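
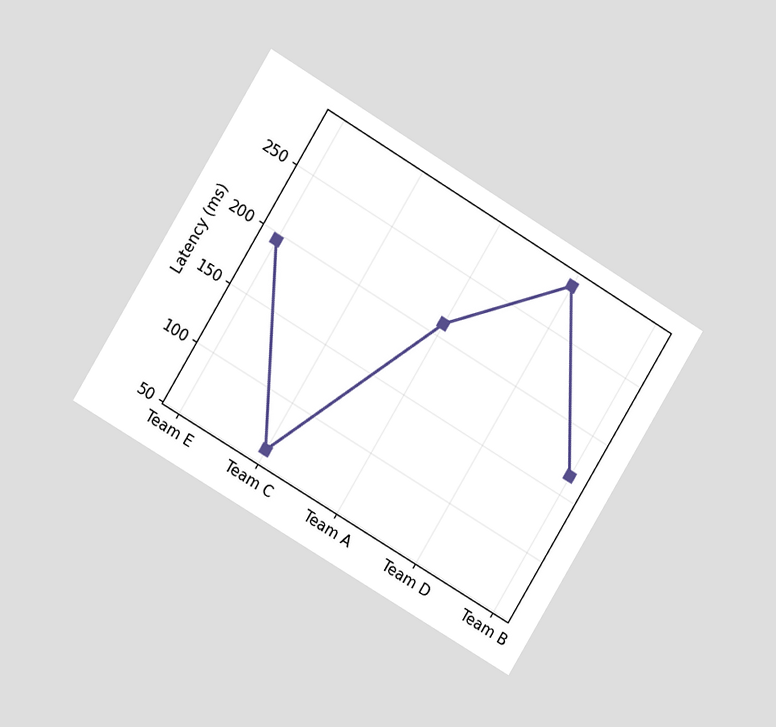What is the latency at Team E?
195ms

The chart is tilted about 31° clockwise and viewed at a slight angle. At Team E, the line is at 195ms.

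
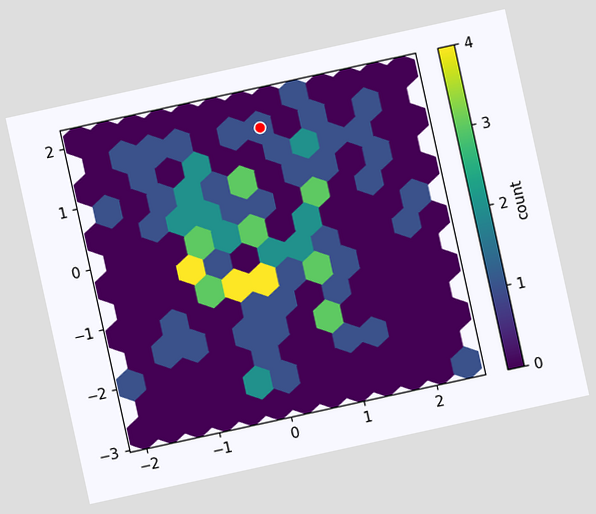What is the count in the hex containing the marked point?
1

The chart is tilted about 12° counter-clockwise. The marked hex reads 1 on the colorbar.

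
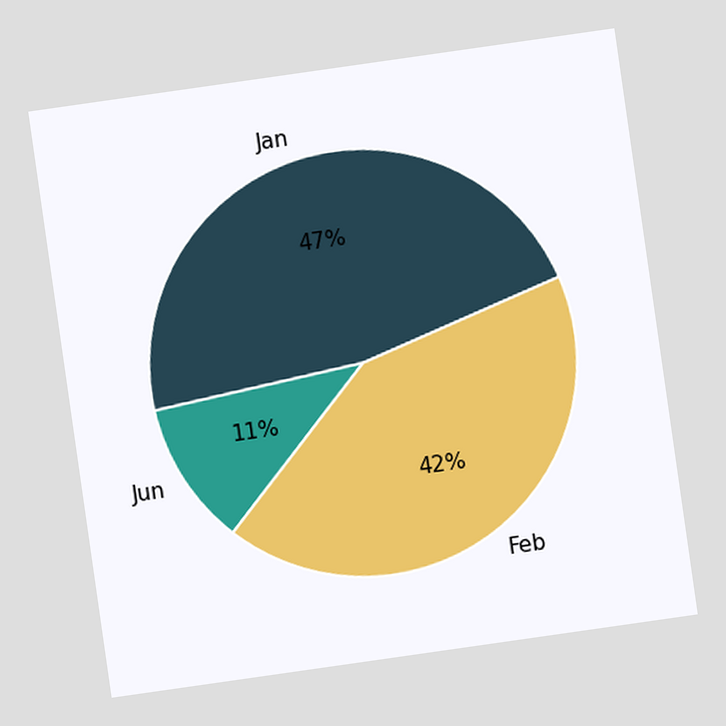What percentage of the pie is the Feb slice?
42%

The chart is tilted about 8° counter-clockwise. The Feb slice takes up 42% of the pie.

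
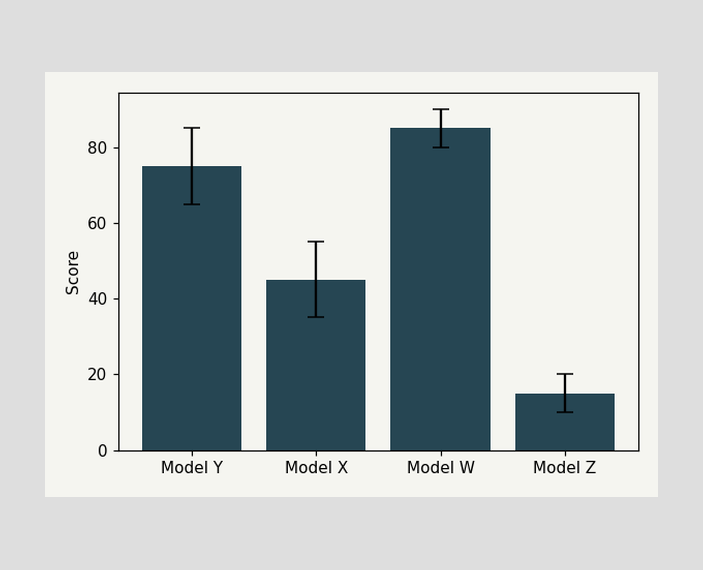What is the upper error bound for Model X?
55

The Model X bar's upper whisker reaches 55.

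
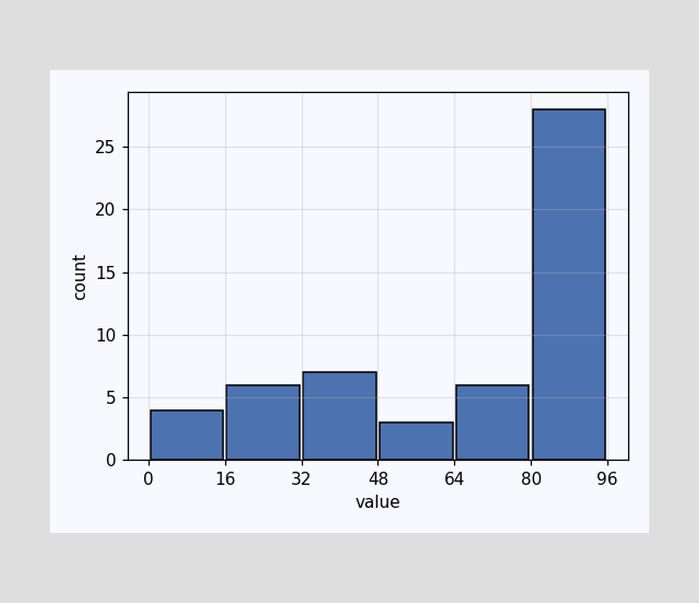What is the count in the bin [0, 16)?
4

The [0, 16) bin has height 4.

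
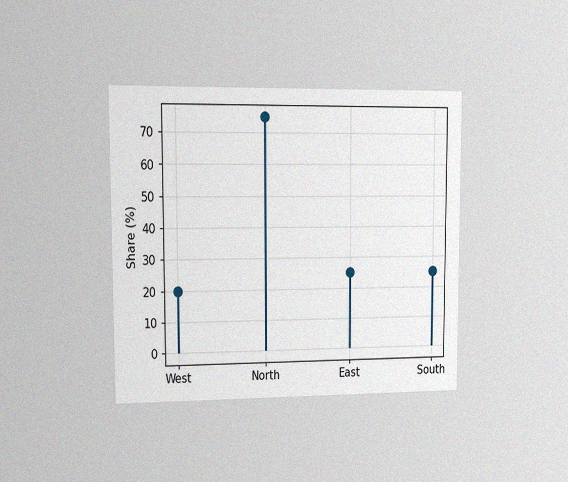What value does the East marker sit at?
25%

The chart is viewed at a slight angle, with some photo noise. The East marker sits at 25%.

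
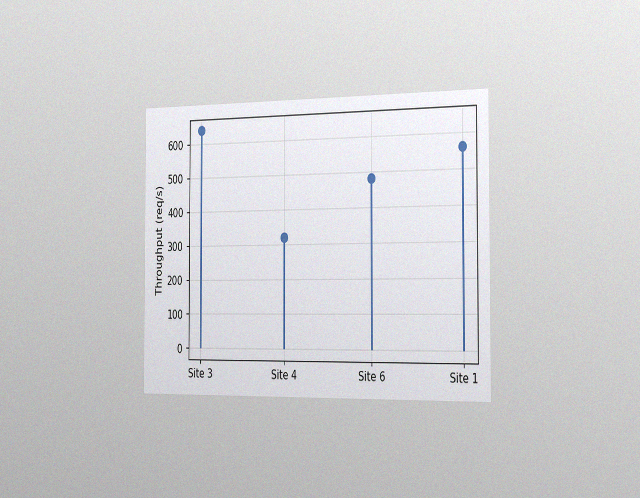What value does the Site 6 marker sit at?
The chart is viewed slightly from the right, with some photo noise. The Site 6 marker sits at 480req/s.

480req/s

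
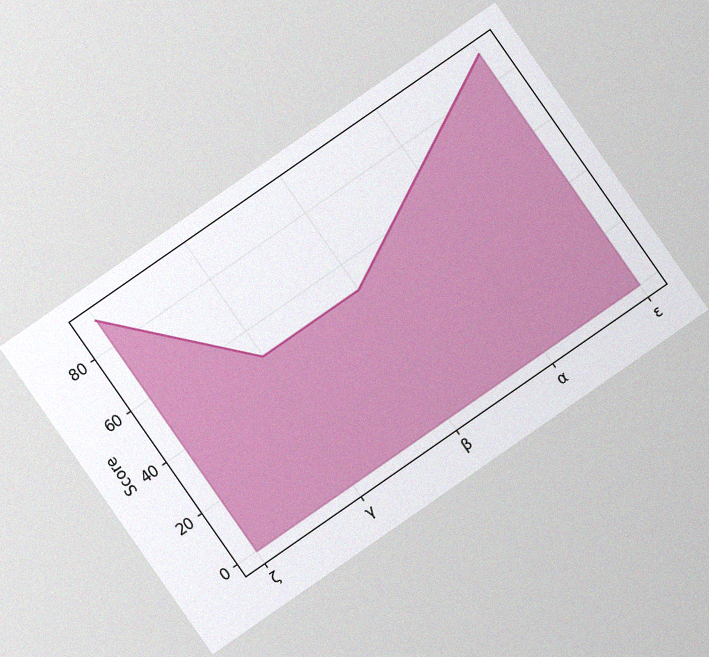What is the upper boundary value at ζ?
90

The chart is tilted about 35° counter-clockwise, with some photo noise. At ζ the upper boundary is at 90.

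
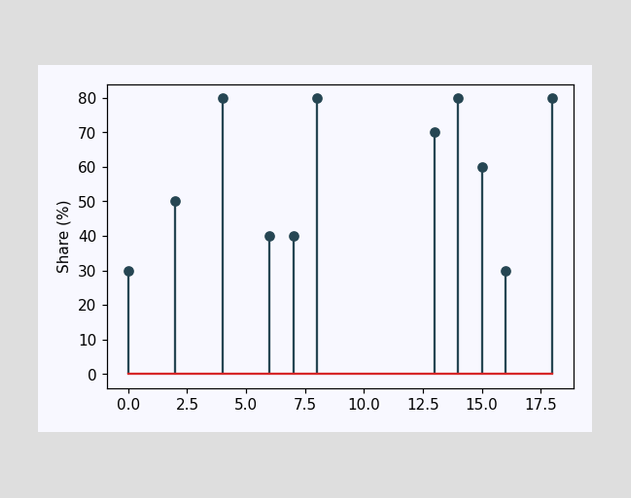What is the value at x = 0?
The stem at x=0 reaches 30%.

30%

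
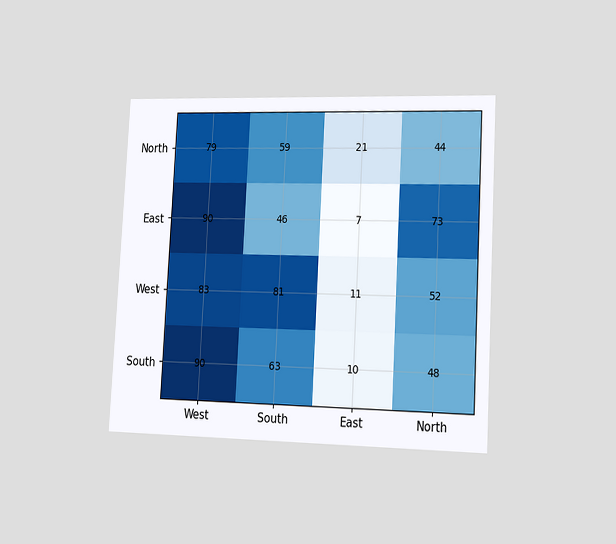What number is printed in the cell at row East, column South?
46

The chart is tilted about 3° clockwise and viewed slightly from the right. The (East, South) cell reads 46.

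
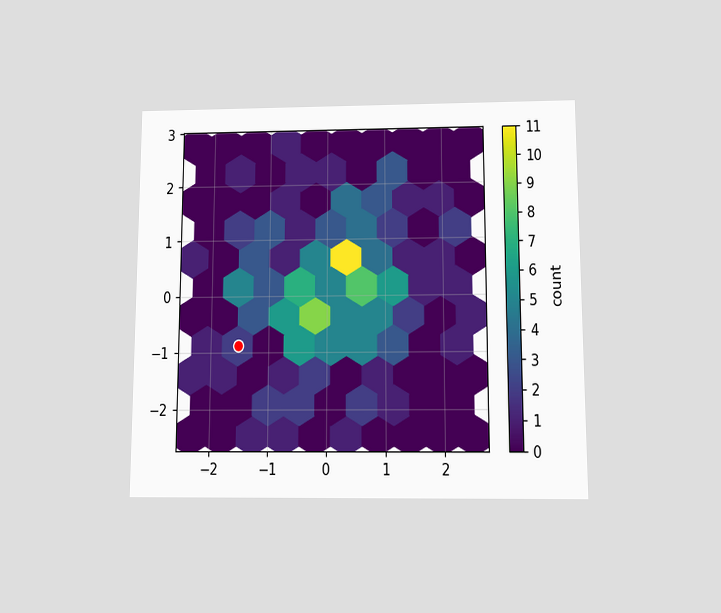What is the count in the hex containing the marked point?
2

The chart is viewed slightly from below. The marked hex reads 2 on the colorbar.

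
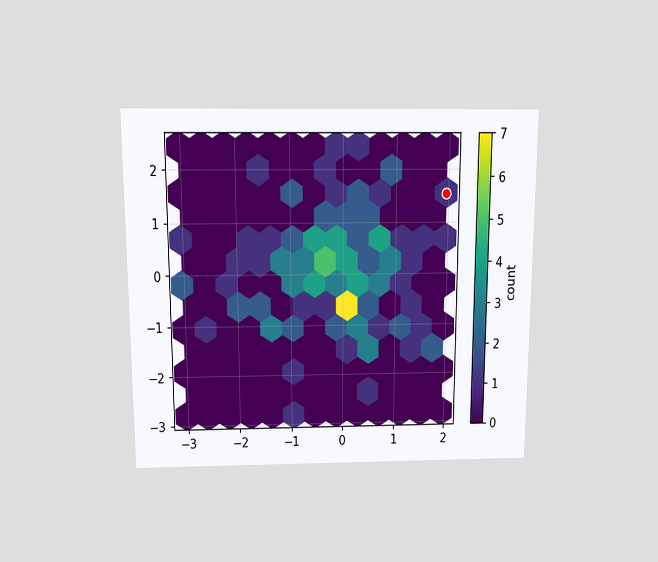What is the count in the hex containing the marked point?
1

The chart is viewed slightly from above. The marked hex reads 1 on the colorbar.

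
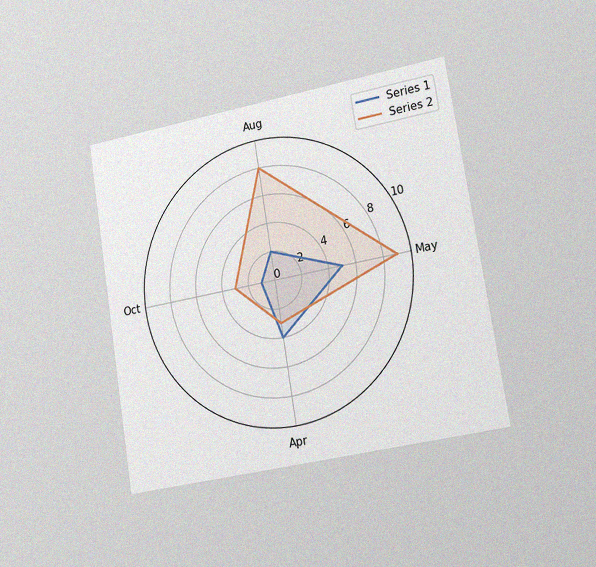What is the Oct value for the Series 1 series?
1

The chart is tilted about 9° counter-clockwise and viewed slightly from the right, with some photo noise. On the Oct axis, Series 1 reaches 1.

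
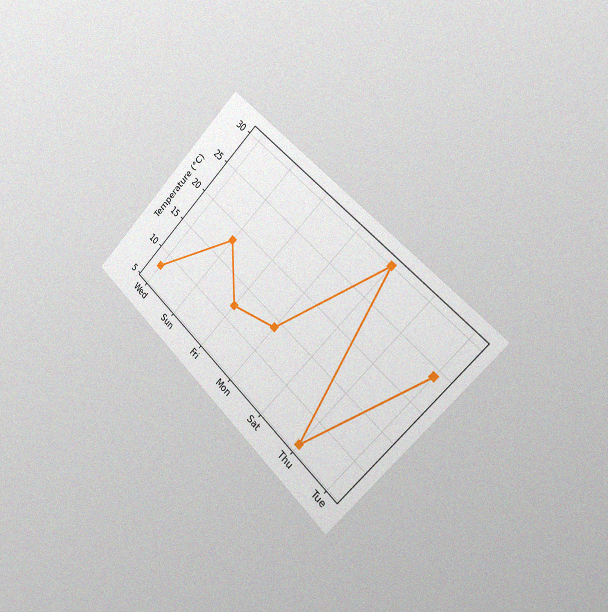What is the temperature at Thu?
The chart is tilted about 45° clockwise and viewed slightly from the right, with some photo noise. At Thu, the line is at 6°C.

6°C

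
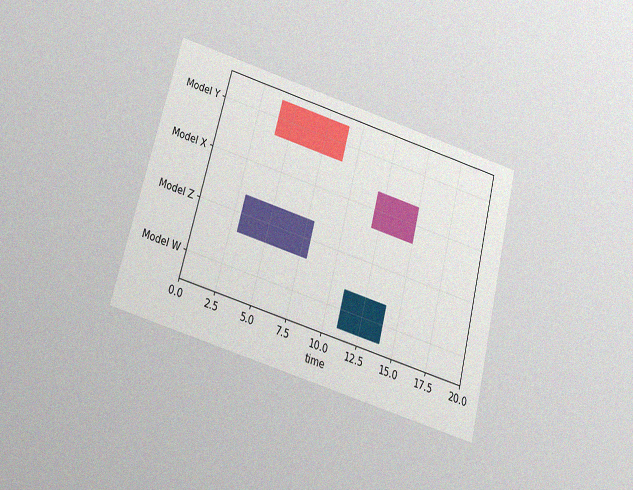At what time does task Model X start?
The chart is tilted about 15° clockwise and viewed slightly from below, with some photo noise. The Model X bar begins at t=12.

12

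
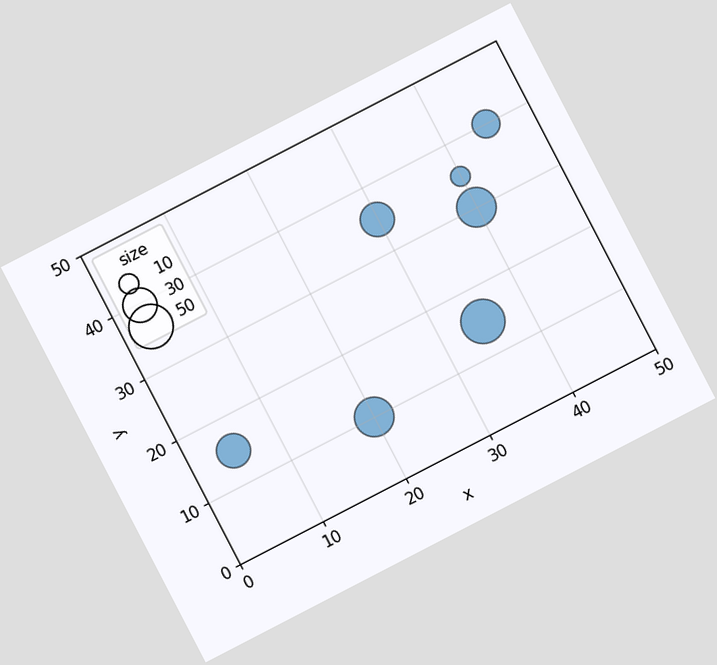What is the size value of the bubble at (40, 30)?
The chart is tilted about 27° counter-clockwise. Matching the bubble at (40, 30) against the size legend gives 40.

40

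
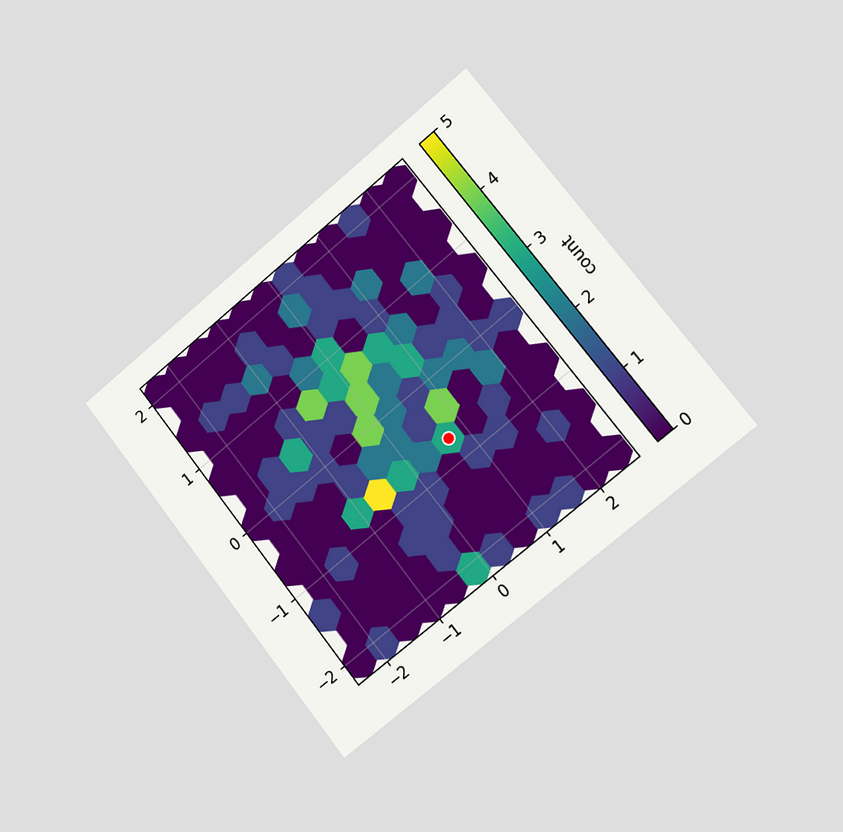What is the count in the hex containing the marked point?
3

The chart is tilted about 39° counter-clockwise and viewed slightly from the right. The marked hex reads 3 on the colorbar.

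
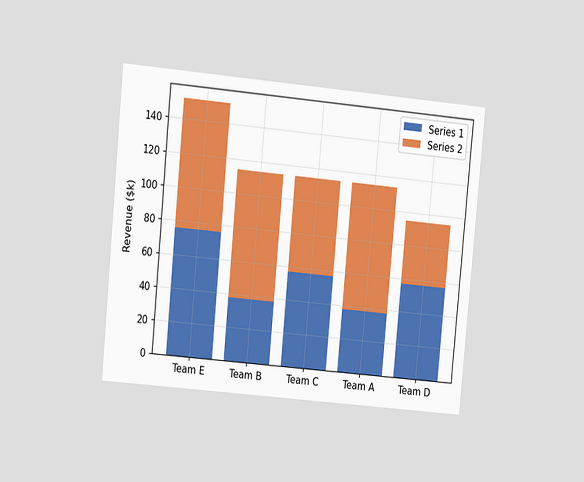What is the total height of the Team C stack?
$114k

The chart is tilted about 5° clockwise and viewed at a slight angle. The Team C stack's top reaches $114k on the y-axis.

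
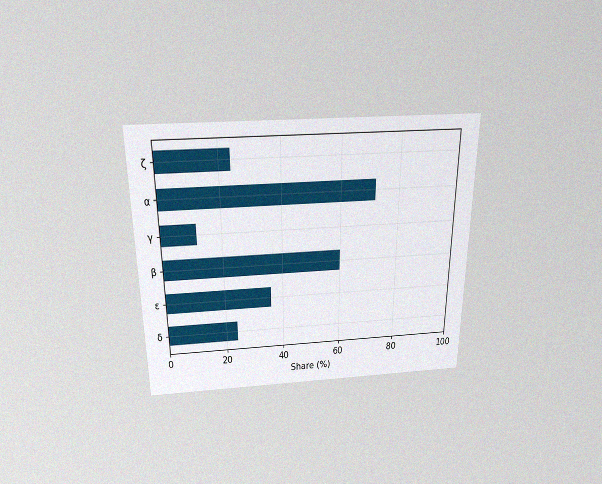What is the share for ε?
The chart is viewed slightly from above, with some photo noise. Reading along the chart's x-axis, the ε bar reaches 36%.

36%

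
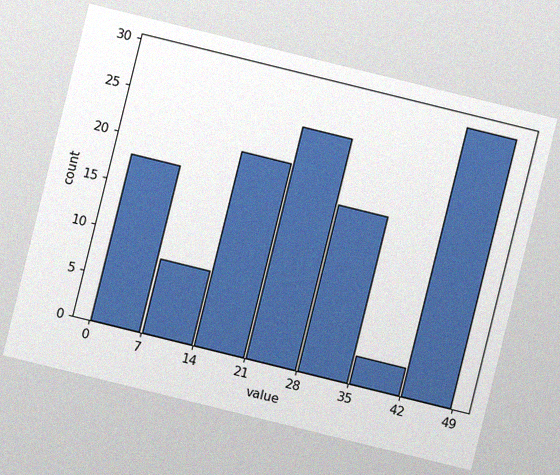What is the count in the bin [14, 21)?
21

The chart is tilted about 14° clockwise, with some photo noise. The [14, 21) bin has height 21.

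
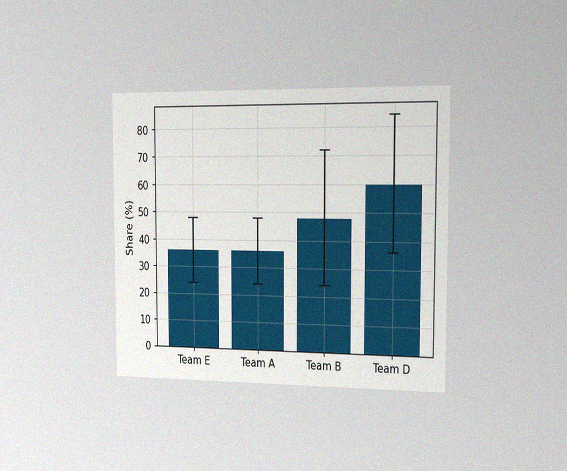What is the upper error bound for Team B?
The chart is viewed slightly from the right, with some photo noise. The Team B bar's upper whisker reaches 72%.

72%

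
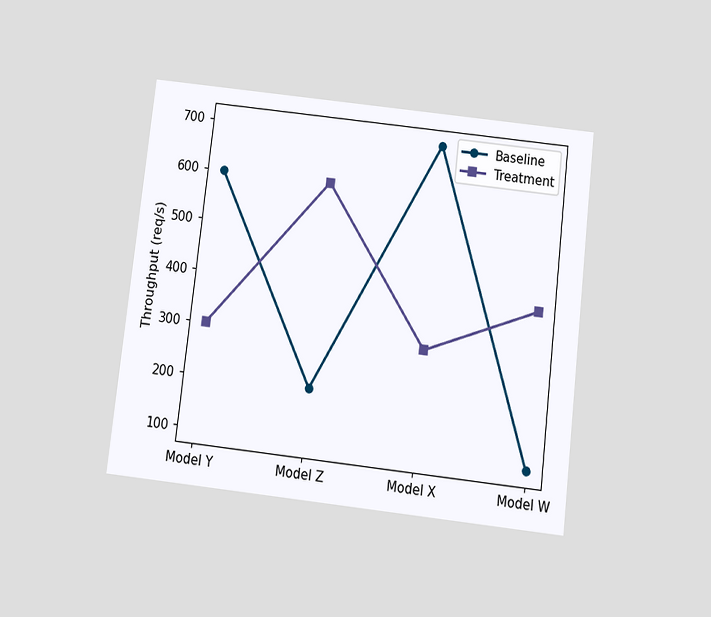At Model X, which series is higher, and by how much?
Baseline, by 400req/s

The chart is tilted about 7° clockwise and viewed slightly from below. At Model X, Baseline sits above the other line by 400req/s.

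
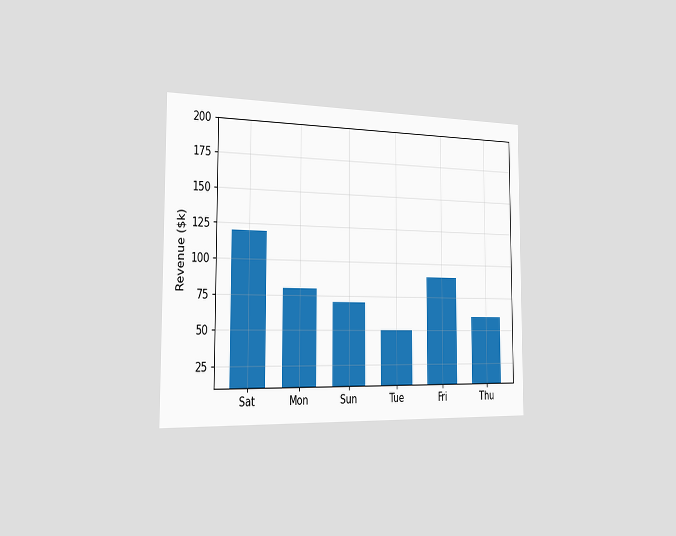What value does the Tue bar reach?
The chart is viewed slightly from the left. Reading along the chart's y-axis, the Tue bar reaches $50k.

$50k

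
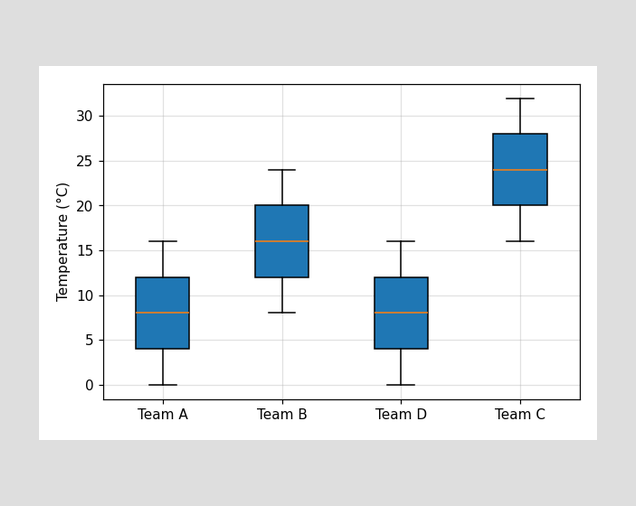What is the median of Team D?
8°C

The median line in the Team D box sits at 8°C.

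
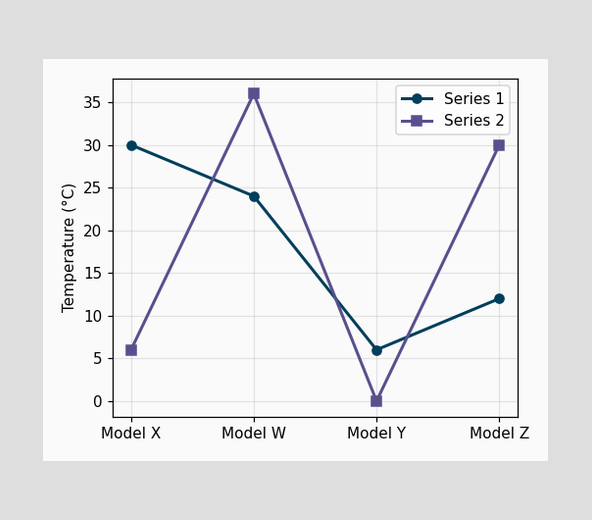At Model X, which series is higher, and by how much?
Series 1, by 24°C

At Model X, Series 1 sits above the other line by 24°C.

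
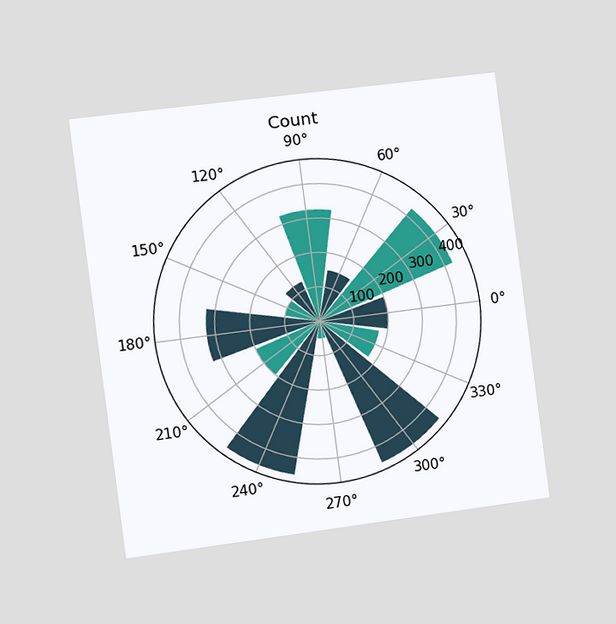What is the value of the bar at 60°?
150

The chart is tilted about 7° counter-clockwise and viewed slightly from the left. The bar at 60° reaches 150 on the radial axis.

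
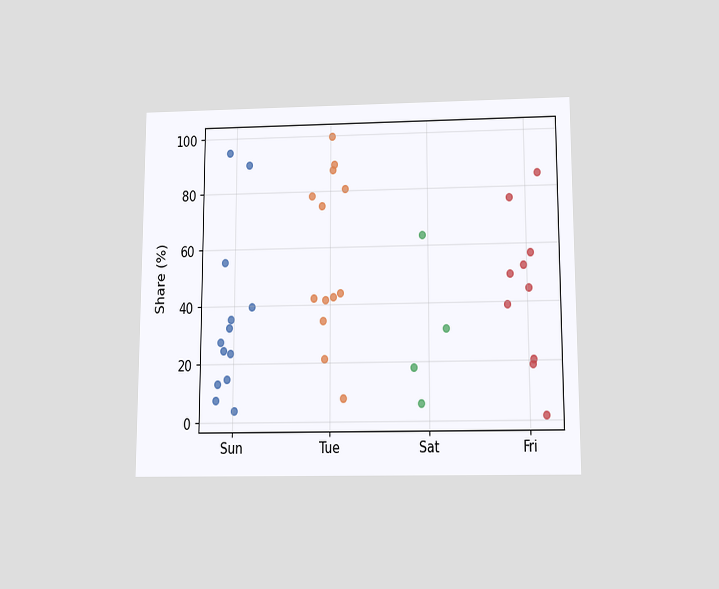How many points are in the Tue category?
13

The chart is viewed slightly from below. Counting the markers in the Tue column gives 13.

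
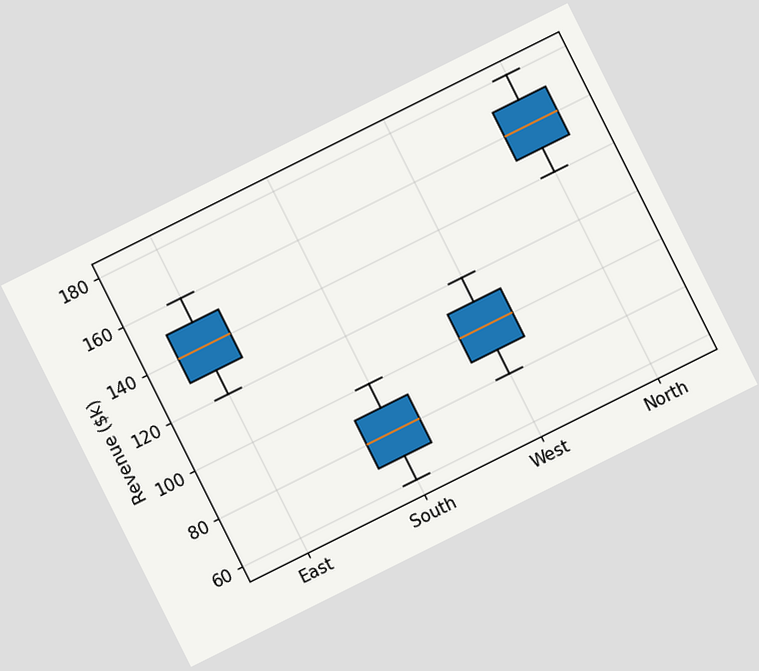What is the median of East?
$140k

The chart is tilted about 26° counter-clockwise. The median line in the East box sits at $140k.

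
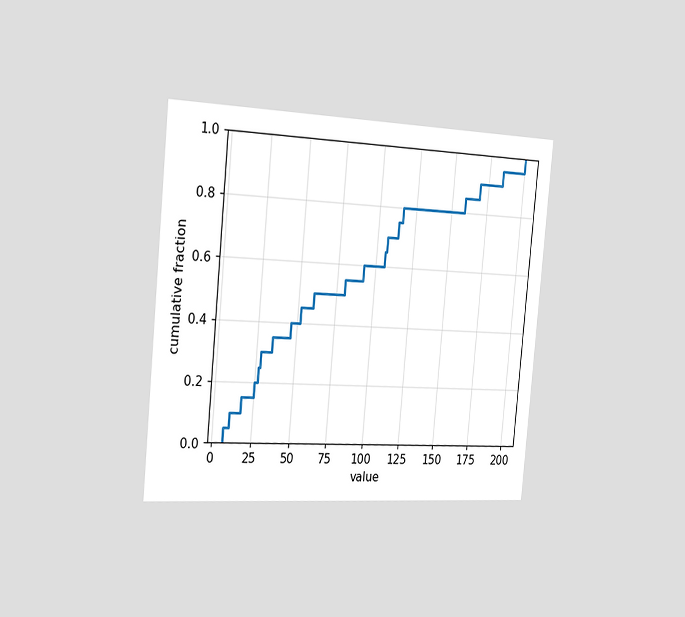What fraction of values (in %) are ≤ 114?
75%

The chart is tilted about 5° clockwise and viewed slightly from the left. At x=114 the ECDF step is at 75%.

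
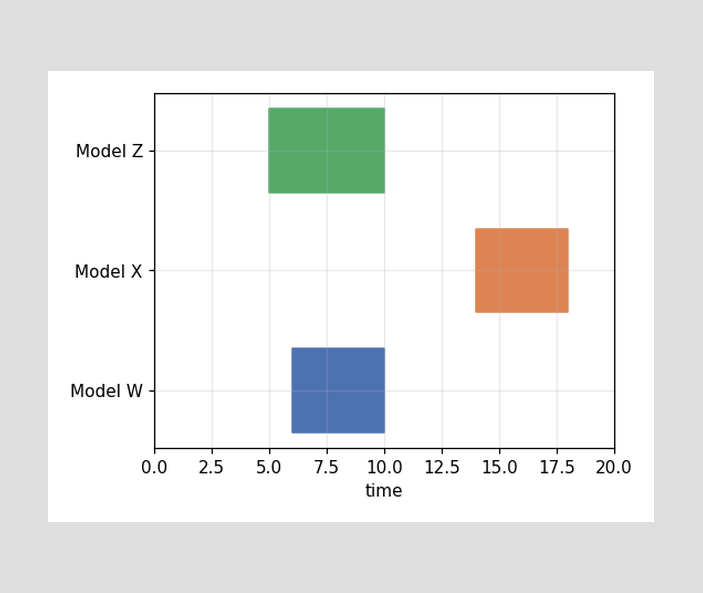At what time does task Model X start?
The Model X bar begins at t=14.

14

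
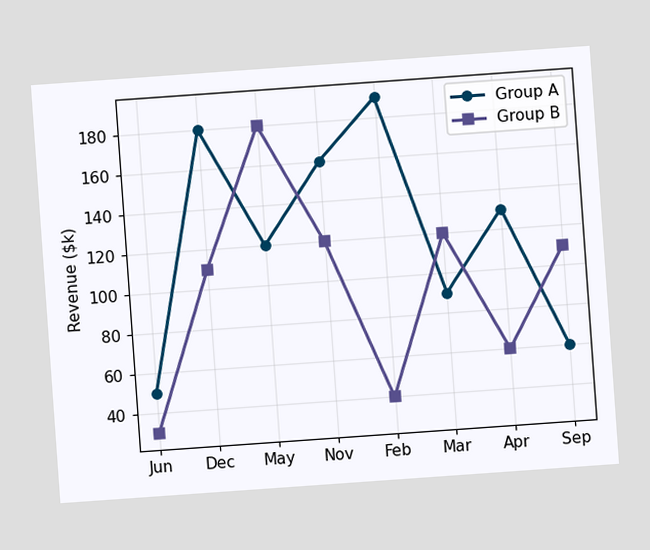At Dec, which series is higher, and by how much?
The chart is tilted about 4° counter-clockwise. At Dec, Group A sits above the other line by $70k.

Group A, by $70k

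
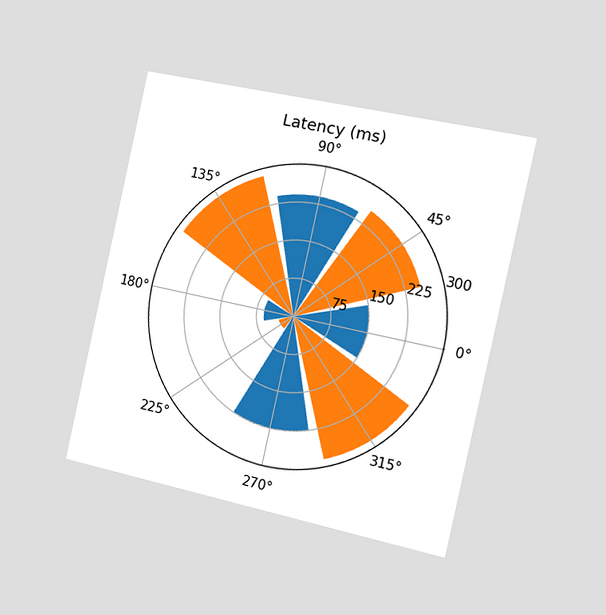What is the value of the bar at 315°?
The chart is tilted about 12° clockwise and viewed slightly from the right. The bar at 315° reaches 285ms on the radial axis.

285ms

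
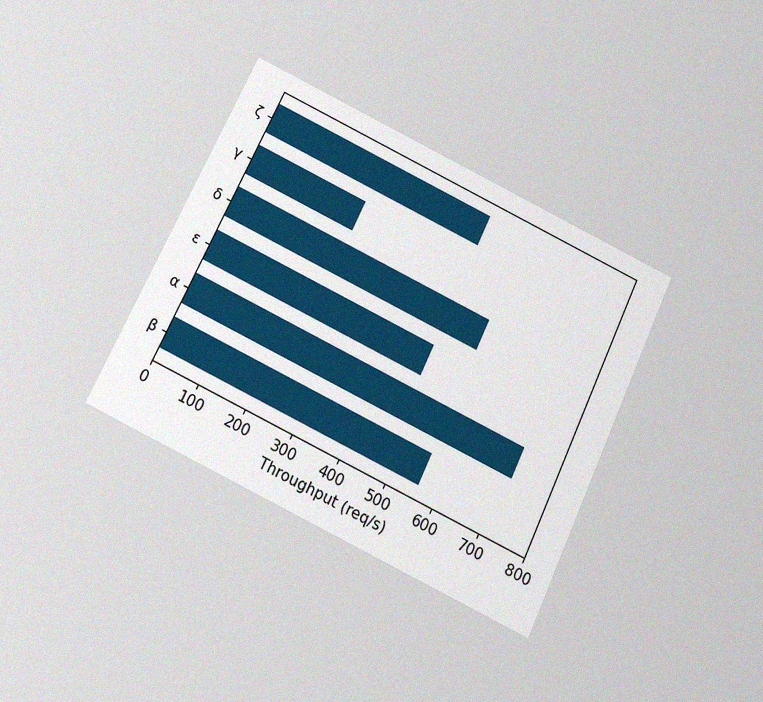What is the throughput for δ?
The chart is tilted about 25° clockwise and viewed slightly from below, with some photo noise. Reading along the chart's x-axis, the δ bar reaches 560req/s.

560req/s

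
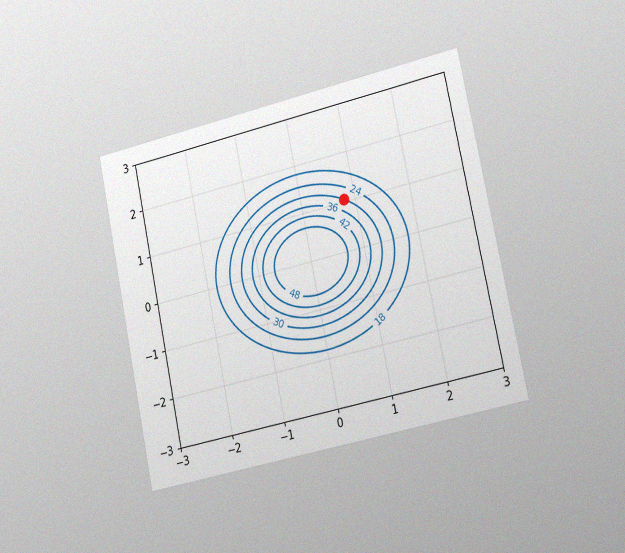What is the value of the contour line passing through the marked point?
30

The chart is tilted about 12° counter-clockwise and viewed slightly from the right, with some photo noise. The marked point sits on the contour labelled 30.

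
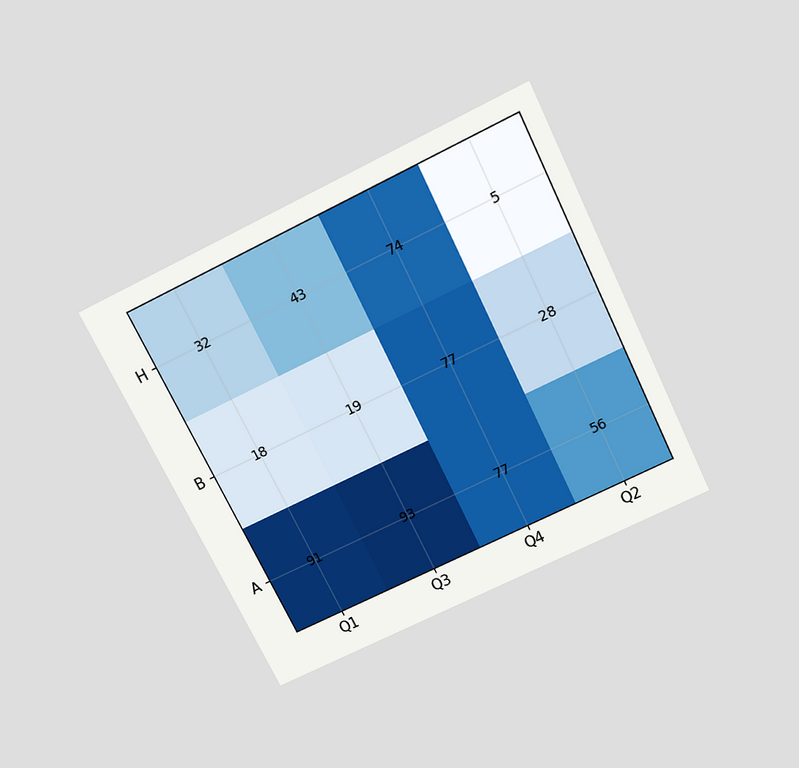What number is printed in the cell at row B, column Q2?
The chart is tilted about 26° counter-clockwise and viewed slightly from above. The (B, Q2) cell reads 28.

28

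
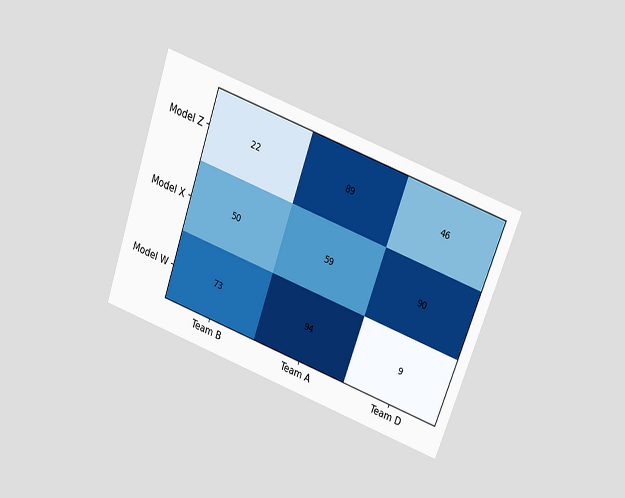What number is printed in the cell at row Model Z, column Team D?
The chart is tilted about 20° clockwise and viewed at a slight angle. The (Model Z, Team D) cell reads 46.

46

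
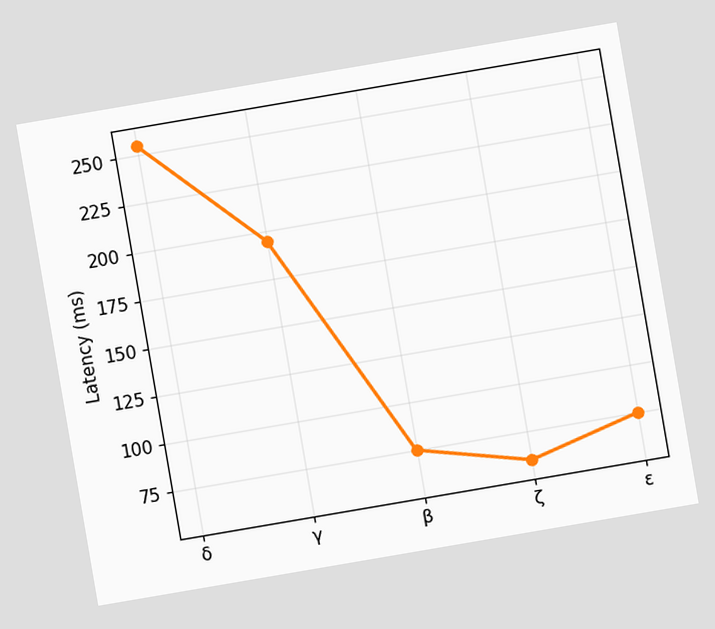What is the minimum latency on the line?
The chart is tilted about 10° counter-clockwise. The lowest point is at ζ, and reading across to the y-axis gives 60ms.

60ms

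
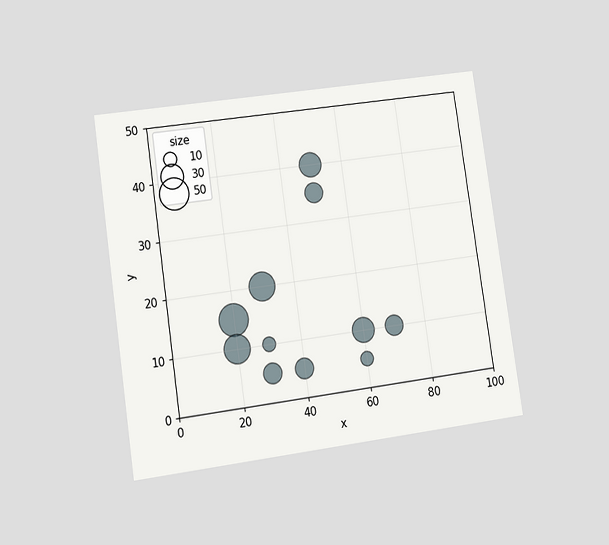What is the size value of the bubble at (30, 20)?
The chart is tilted about 8° counter-clockwise and viewed at a slight angle. Matching the bubble at (30, 20) against the size legend gives 40.

40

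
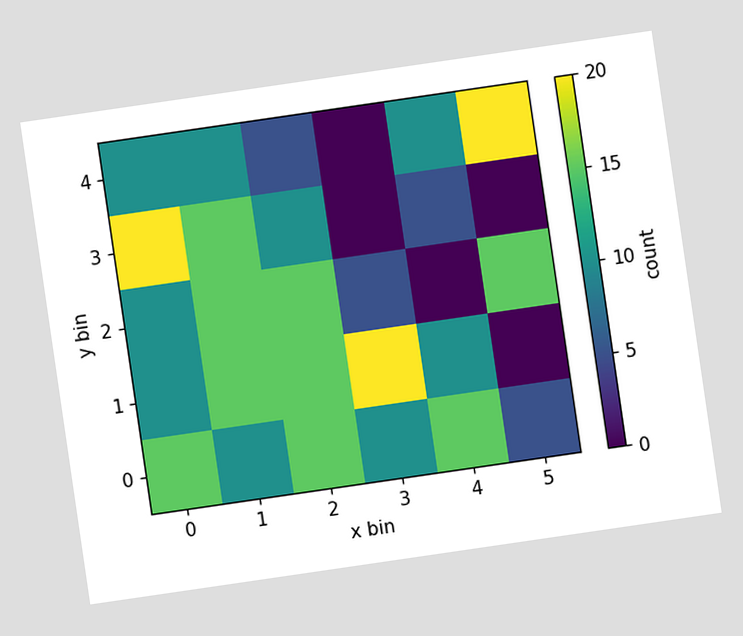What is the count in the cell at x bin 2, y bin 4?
5

The chart is tilted about 8° counter-clockwise. Matching the cell (2, 4) against the colorbar gives 5.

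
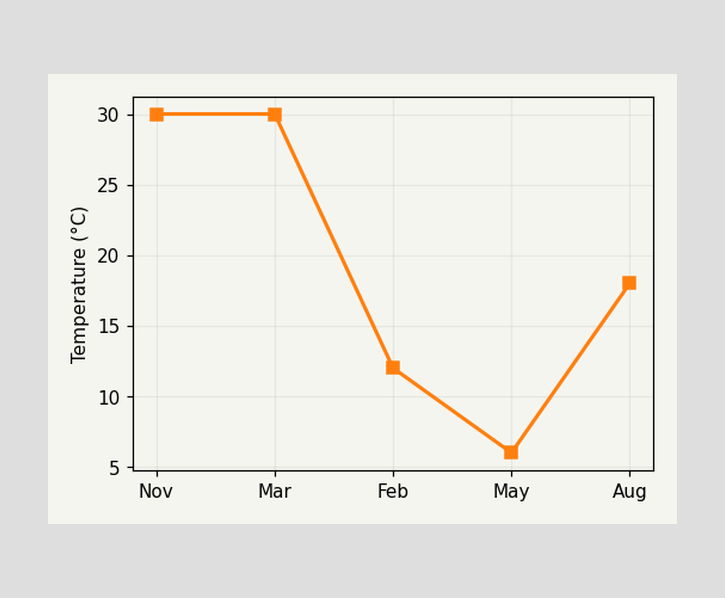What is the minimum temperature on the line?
The lowest point is at May, and reading across to the y-axis gives 6°C.

6°C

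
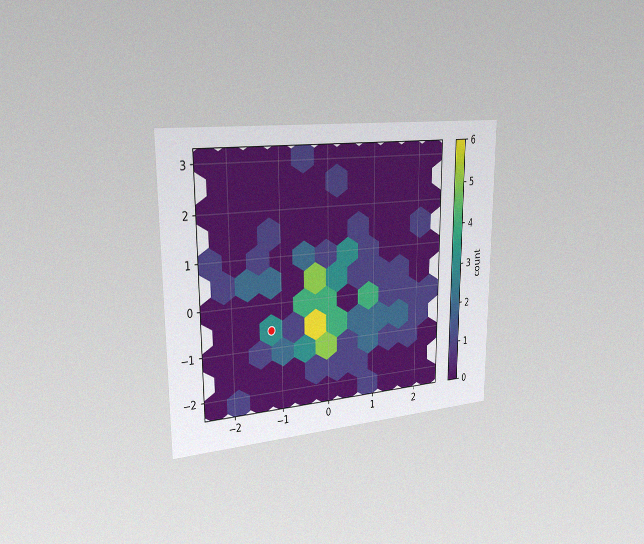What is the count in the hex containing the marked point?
3

The chart is viewed slightly from the left, with some photo noise. The marked hex reads 3 on the colorbar.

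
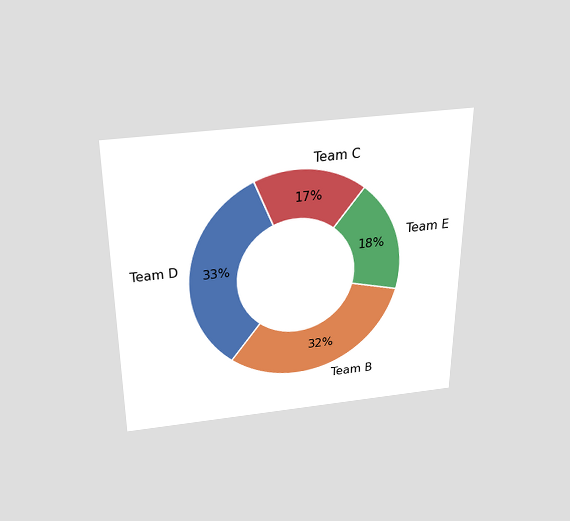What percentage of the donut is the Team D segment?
33%

The chart is viewed slightly from above. The Team D segment takes up 33% of the ring.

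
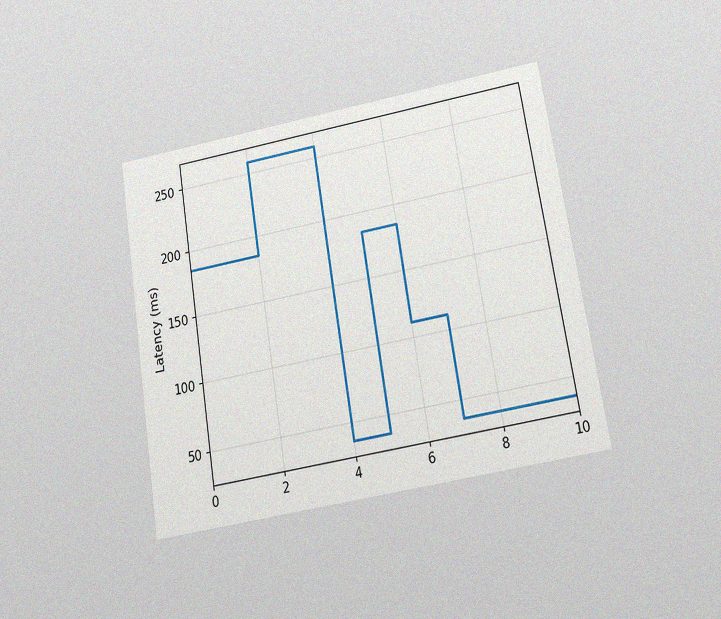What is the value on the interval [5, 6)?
185ms

The chart is tilted about 9° counter-clockwise and viewed slightly from below, with some photo noise. On [5, 6) the step sits at 185ms.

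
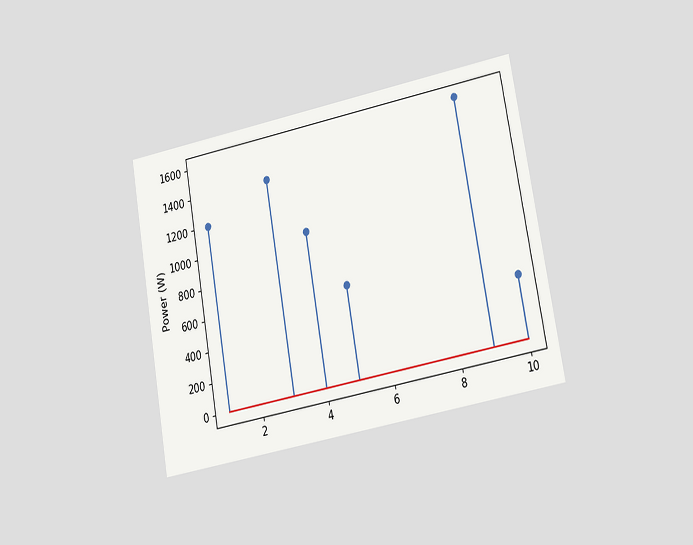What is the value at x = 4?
The chart is tilted about 10° counter-clockwise and viewed at a slight angle. The stem at x=4 reaches 1000W.

1000W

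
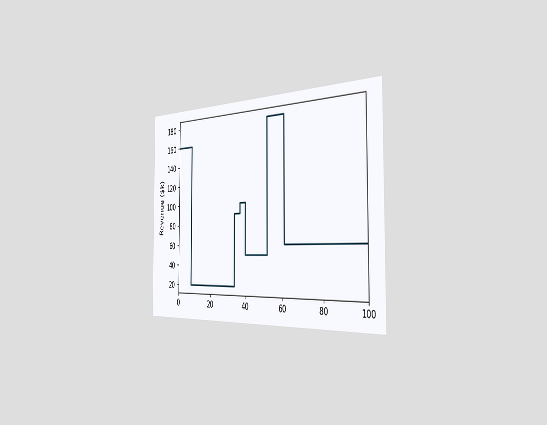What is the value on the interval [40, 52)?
$50k

The chart is viewed slightly from the right. On [40, 52) the step sits at $50k.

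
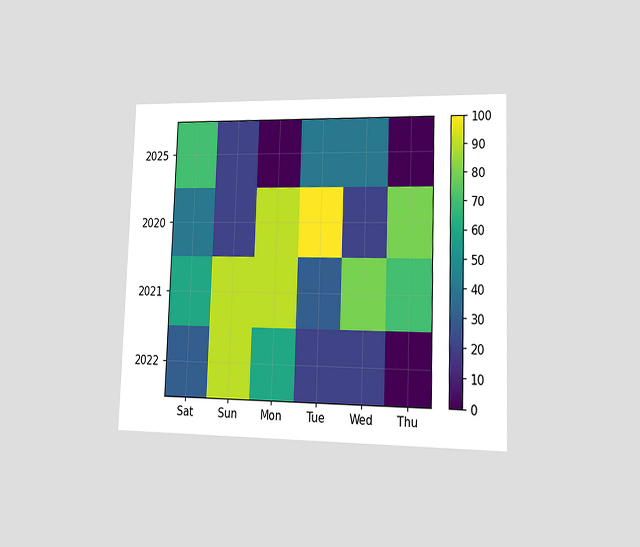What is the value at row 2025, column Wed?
40

The chart is viewed slightly from the right. Matching cell (2025, Wed) against the colorbar gives 40.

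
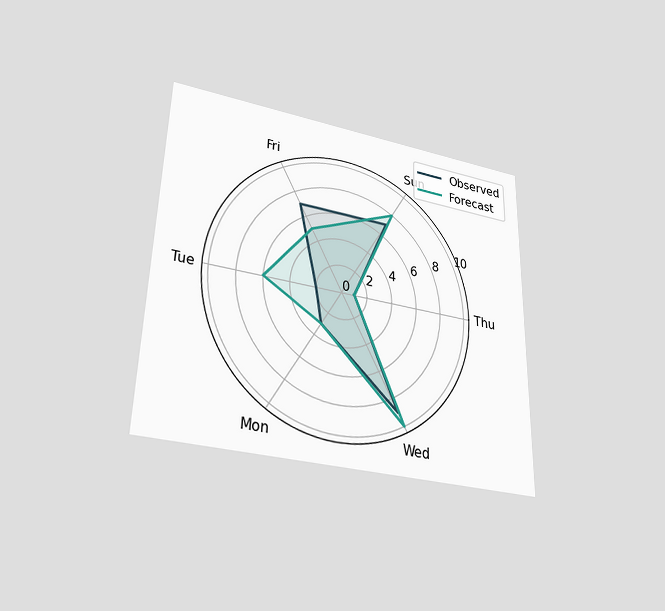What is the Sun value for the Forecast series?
The chart is viewed slightly from below. On the Sun axis, Forecast reaches 8.

8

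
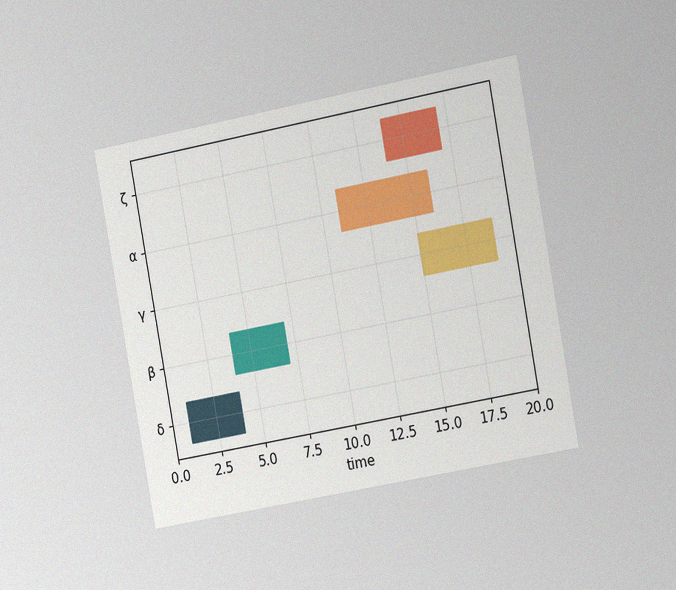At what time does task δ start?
The chart is tilted about 10° counter-clockwise and viewed slightly from the right, with some photo noise. The δ bar begins at t=1.

1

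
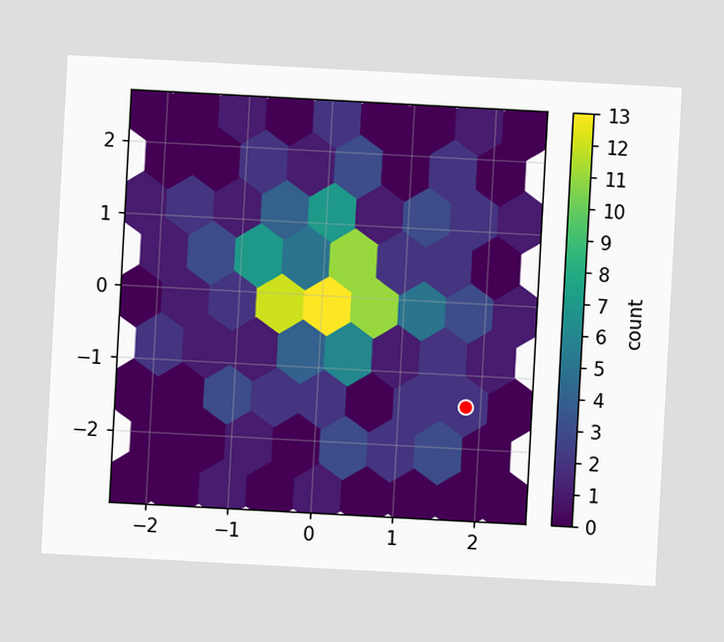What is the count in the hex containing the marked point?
The chart is tilted about 3° clockwise. The marked hex reads 2 on the colorbar.

2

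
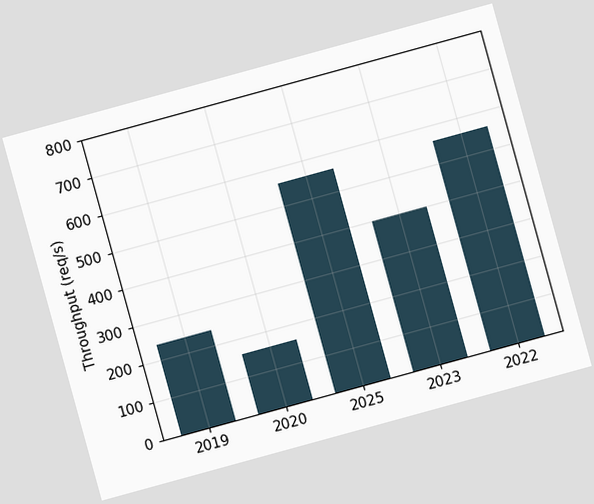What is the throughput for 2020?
160req/s

The chart is tilted about 15° counter-clockwise. Reading along the chart's y-axis, the 2020 bar reaches 160req/s.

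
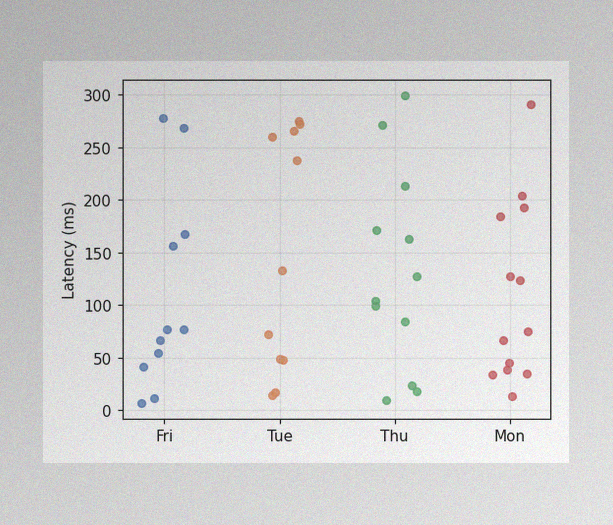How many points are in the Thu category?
The image has some photo noise and uneven lighting. Counting the markers in the Thu column gives 12.

12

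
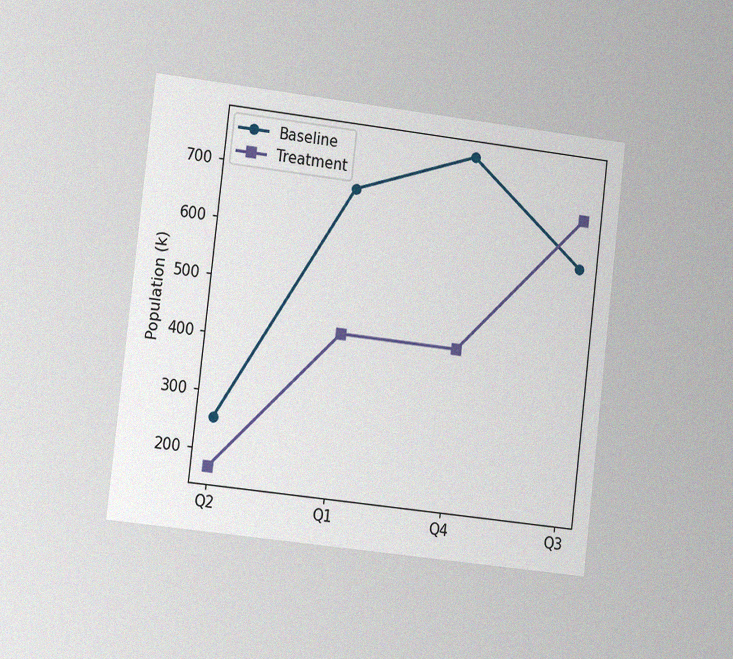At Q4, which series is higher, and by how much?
The chart is tilted about 7° clockwise and viewed slightly from the left, with some photo noise. At Q4, Baseline sits above the other line by 340k.

Baseline, by 340k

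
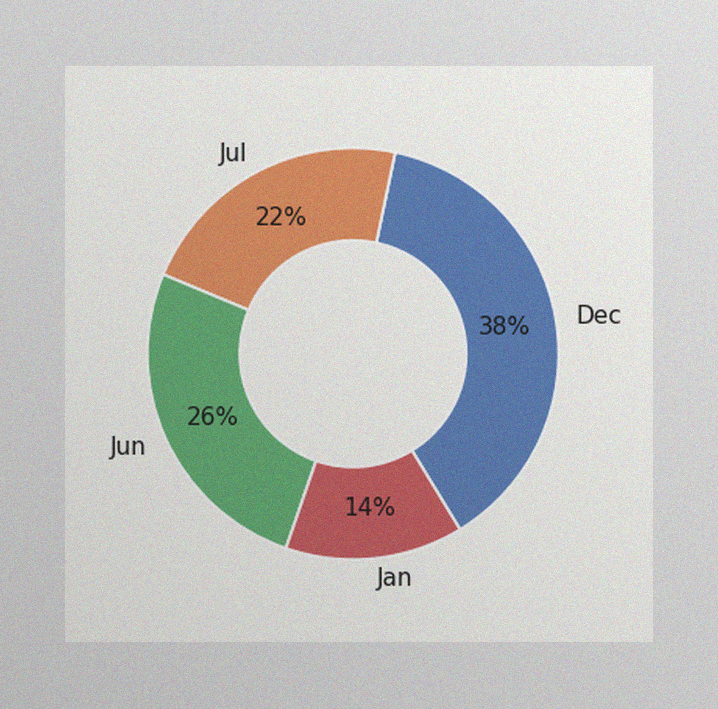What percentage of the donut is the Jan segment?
14%

The image has some photo noise and uneven lighting. The Jan segment takes up 14% of the ring.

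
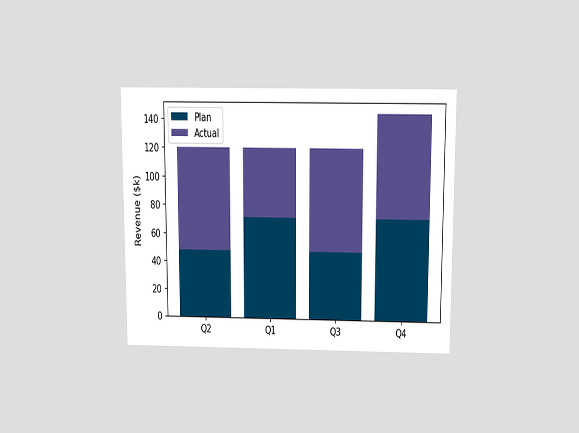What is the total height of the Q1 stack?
$120k

The chart is viewed slightly from above. The Q1 stack's top reaches $120k on the y-axis.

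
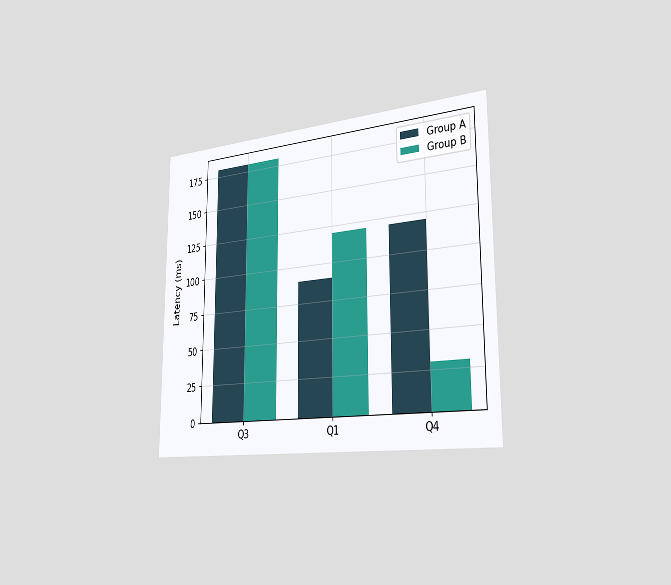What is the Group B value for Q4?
The chart is viewed slightly from the right. The Group B bar at Q4 reaches 30ms on the y-axis.

30ms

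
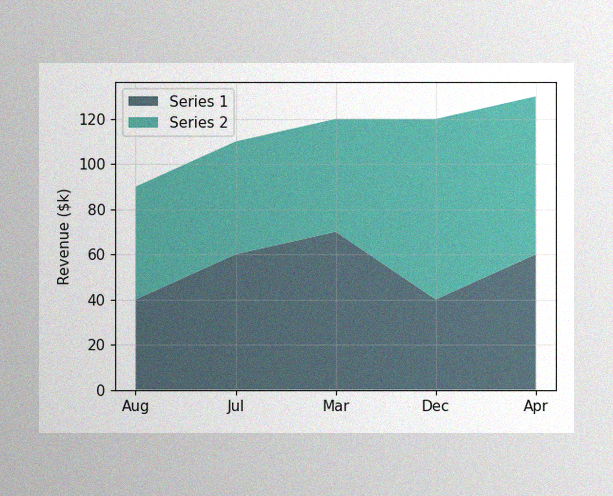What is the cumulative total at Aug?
The image has some photo noise and uneven lighting. The stacked total at Aug reaches $90k.

$90k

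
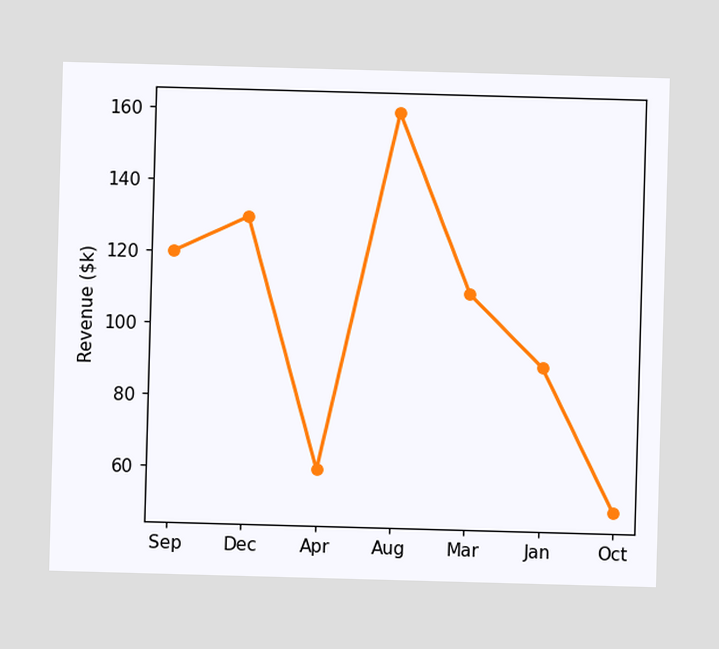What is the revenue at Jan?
$90k

At Jan, the line is at $90k.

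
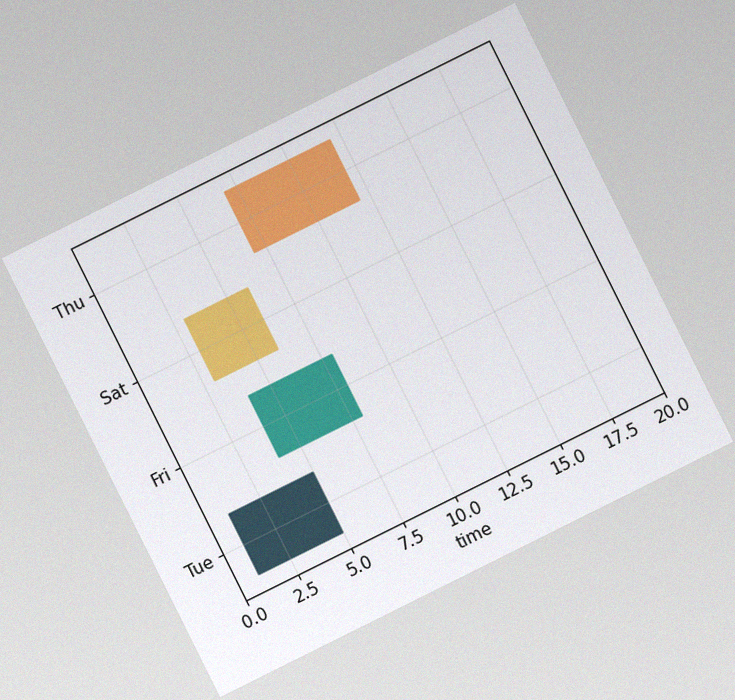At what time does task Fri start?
4

The chart is tilted about 26° counter-clockwise, with some photo noise. The Fri bar begins at t=4.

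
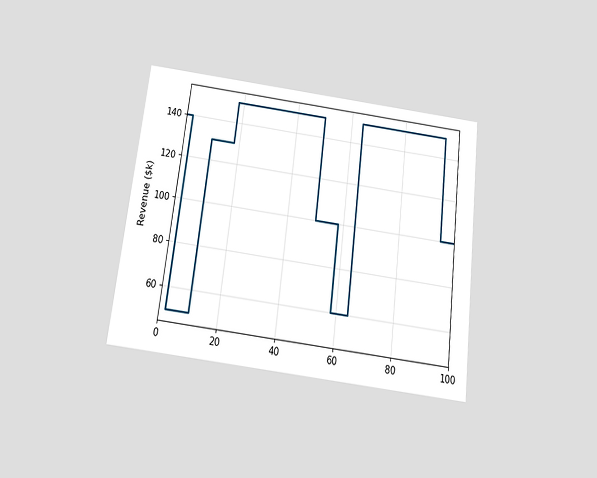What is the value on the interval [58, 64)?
$60k

The chart is tilted about 7° clockwise and viewed slightly from below. On [58, 64) the step sits at $60k.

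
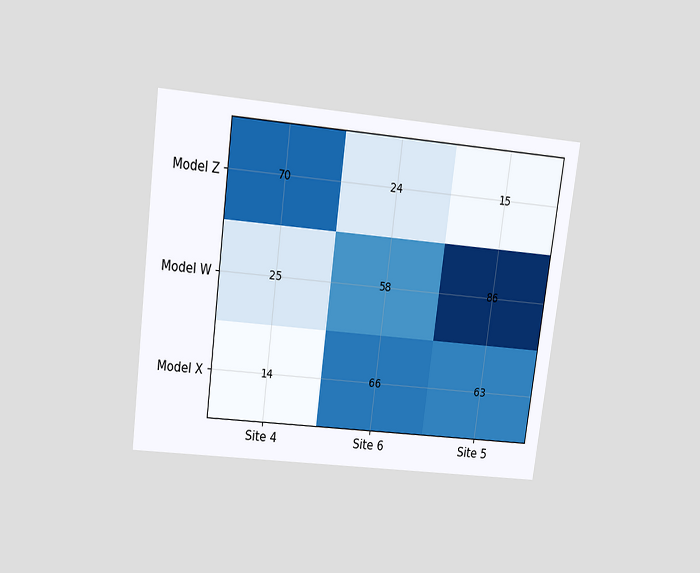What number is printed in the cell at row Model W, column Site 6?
The chart is tilted about 7° clockwise and viewed slightly from above. The (Model W, Site 6) cell reads 58.

58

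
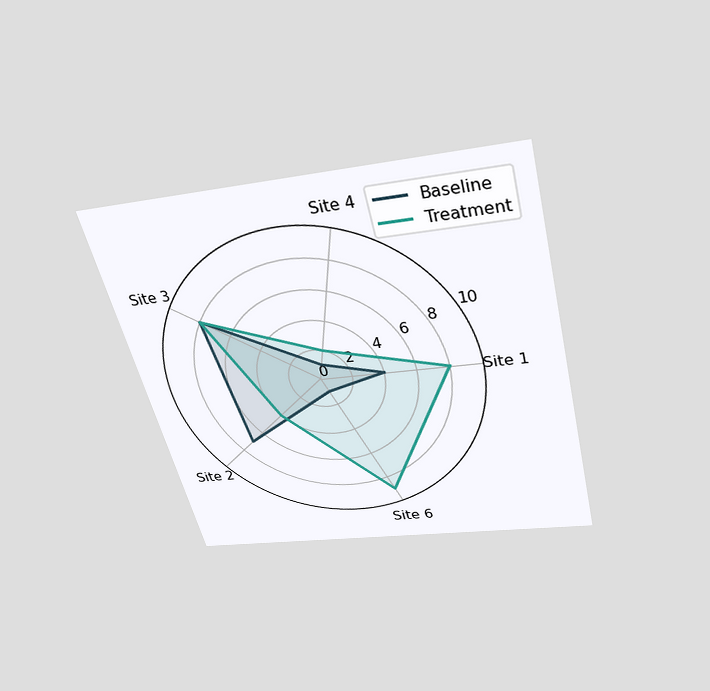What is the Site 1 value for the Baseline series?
The chart is tilted about 14° counter-clockwise and viewed slightly from above. On the Site 1 axis, Baseline reaches 4.

4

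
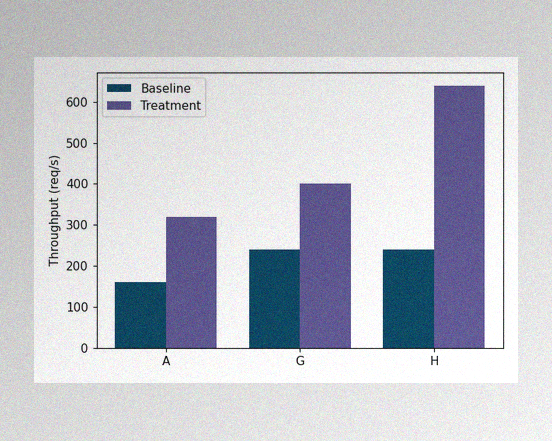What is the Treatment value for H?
640req/s

The image has some photo noise and uneven lighting. The Treatment bar at H reaches 640req/s on the y-axis.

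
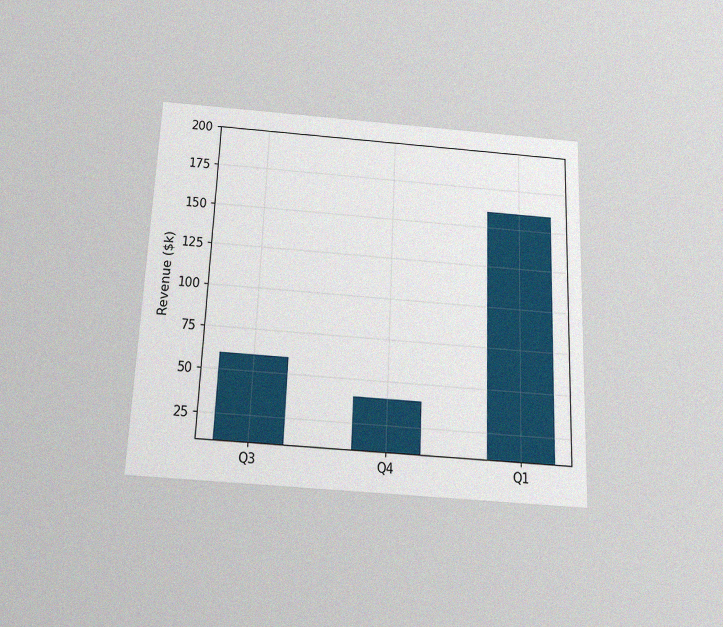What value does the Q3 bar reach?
$60k

The chart is tilted about 2° clockwise and viewed slightly from below, with some photo noise. Reading along the chart's y-axis, the Q3 bar reaches $60k.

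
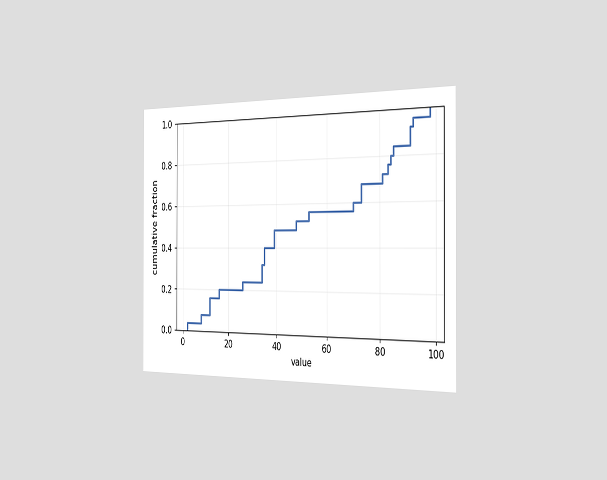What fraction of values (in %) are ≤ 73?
The chart is viewed slightly from the right. At x=73 the ECDF step is at 68%.

68%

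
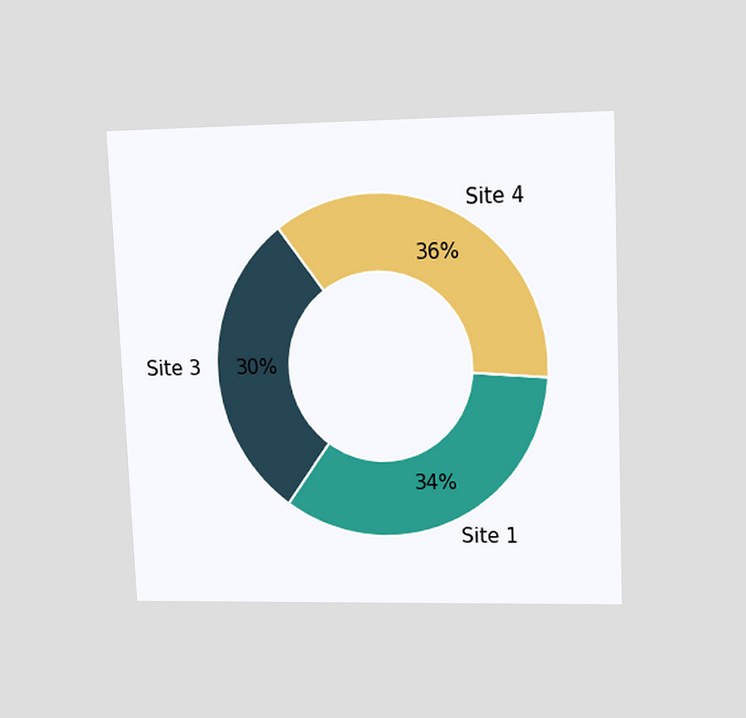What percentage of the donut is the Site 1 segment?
The chart is tilted about 2° counter-clockwise and viewed at a slight angle. The Site 1 segment takes up 34% of the ring.

34%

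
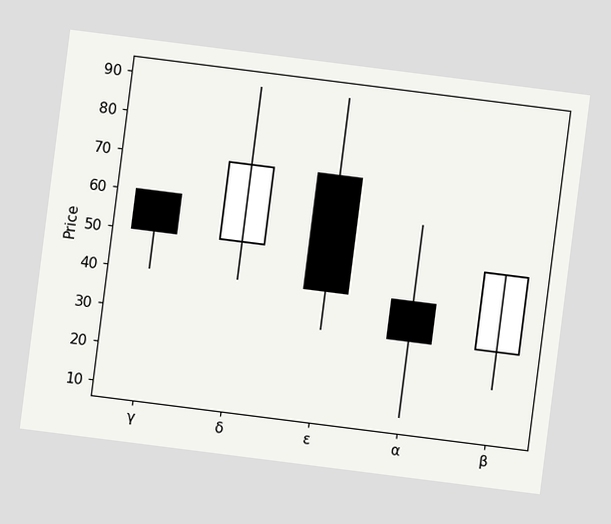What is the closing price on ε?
The chart is tilted about 7° clockwise. The ε candle closes at 40.

40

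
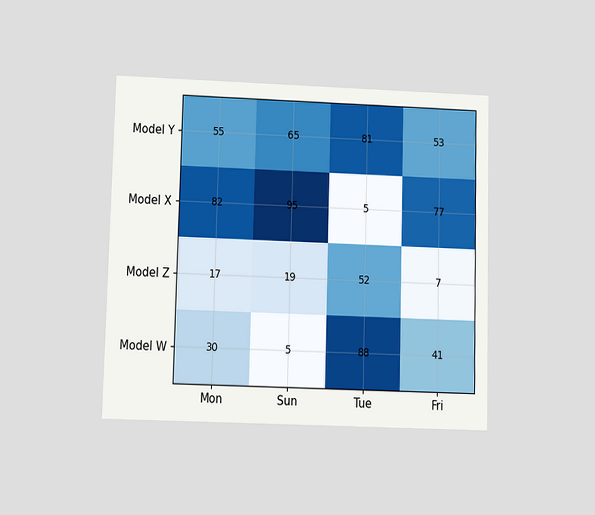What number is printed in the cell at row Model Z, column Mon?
The chart is viewed slightly from below. The (Model Z, Mon) cell reads 17.

17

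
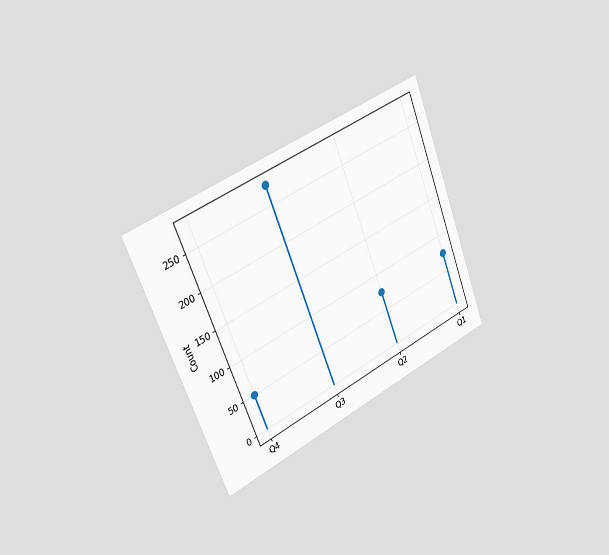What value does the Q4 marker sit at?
50

The chart is tilted about 21° counter-clockwise and viewed slightly from the left. The Q4 marker sits at 50.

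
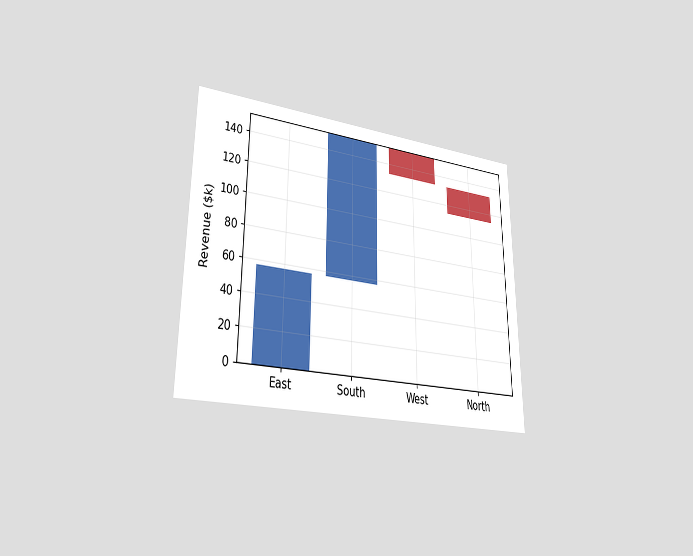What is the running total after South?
The chart is viewed slightly from the left. After South the running total reaches $152k.

$152k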